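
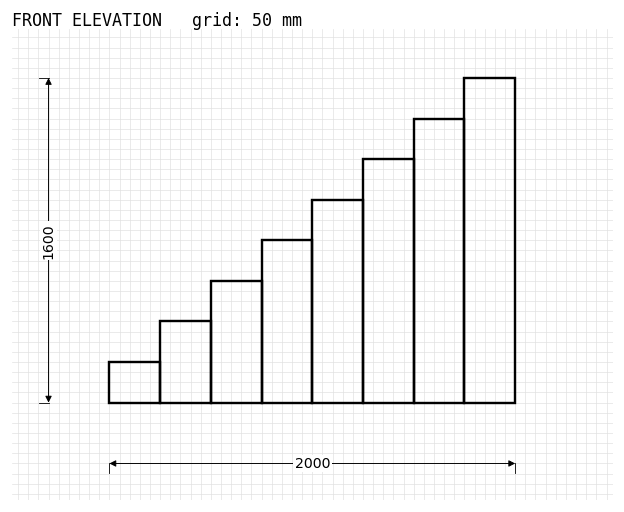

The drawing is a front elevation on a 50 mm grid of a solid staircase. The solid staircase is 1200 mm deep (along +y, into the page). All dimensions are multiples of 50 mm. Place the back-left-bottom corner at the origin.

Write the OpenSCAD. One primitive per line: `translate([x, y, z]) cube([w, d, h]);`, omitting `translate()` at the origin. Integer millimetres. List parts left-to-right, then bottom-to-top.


cube([250, 1200, 200]);
translate([250, 0, 0]) cube([250, 1200, 400]);
translate([500, 0, 0]) cube([250, 1200, 600]);
translate([750, 0, 0]) cube([250, 1200, 800]);
translate([1000, 0, 0]) cube([250, 1200, 1000]);
translate([1250, 0, 0]) cube([250, 1200, 1200]);
translate([1500, 0, 0]) cube([250, 1200, 1400]);
translate([1750, 0, 0]) cube([250, 1200, 1600]);


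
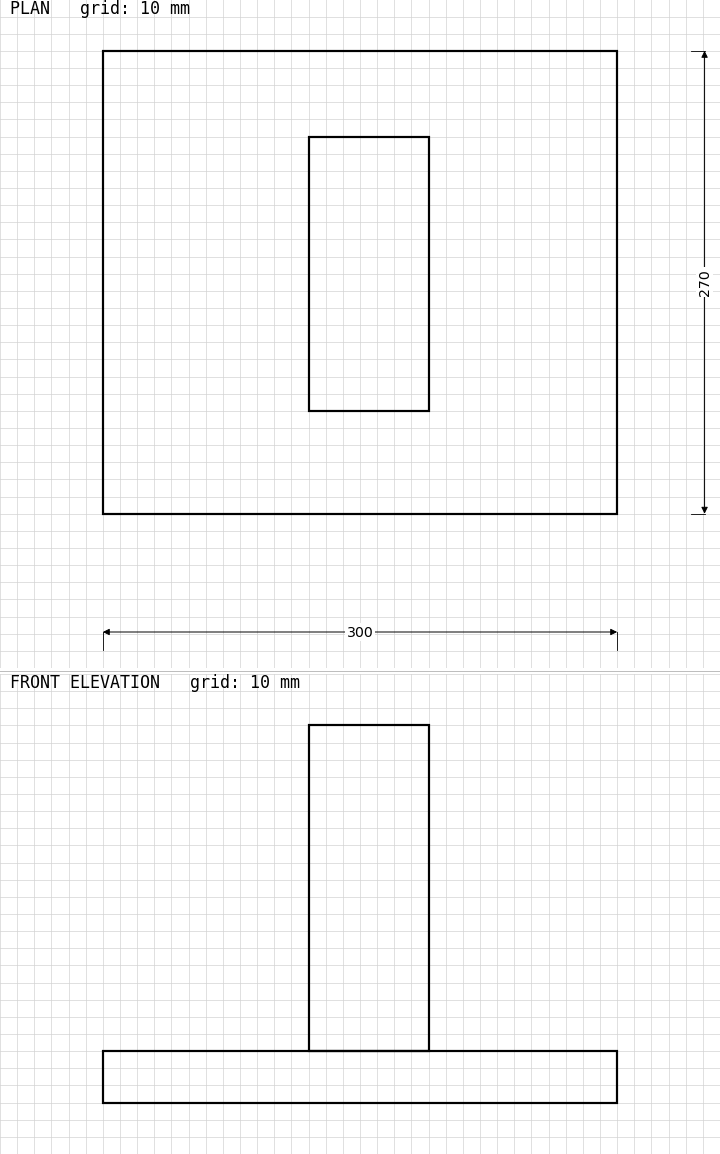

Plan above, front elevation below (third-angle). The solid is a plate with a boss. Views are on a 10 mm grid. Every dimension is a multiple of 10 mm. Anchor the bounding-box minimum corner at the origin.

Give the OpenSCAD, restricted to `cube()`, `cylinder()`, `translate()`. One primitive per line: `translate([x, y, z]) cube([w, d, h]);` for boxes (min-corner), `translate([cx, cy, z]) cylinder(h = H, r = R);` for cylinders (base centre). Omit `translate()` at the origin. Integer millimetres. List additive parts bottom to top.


cube([300, 270, 30]);
translate([120, 60, 30]) cube([70, 160, 190]);


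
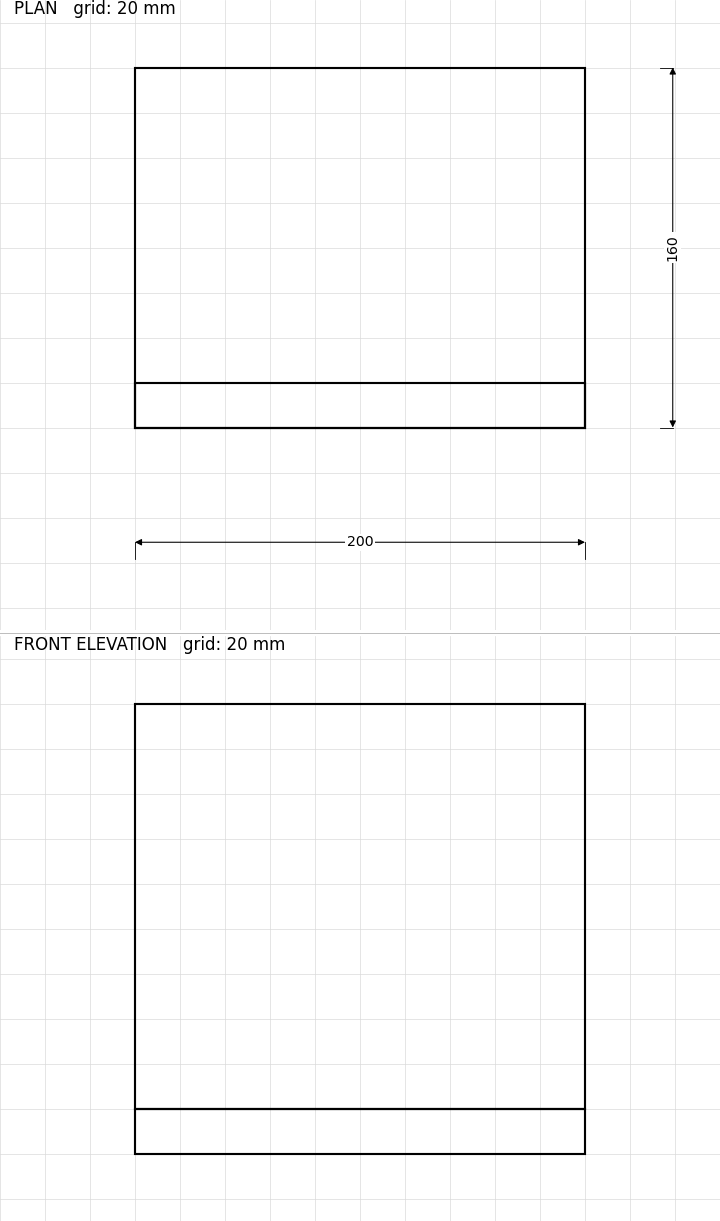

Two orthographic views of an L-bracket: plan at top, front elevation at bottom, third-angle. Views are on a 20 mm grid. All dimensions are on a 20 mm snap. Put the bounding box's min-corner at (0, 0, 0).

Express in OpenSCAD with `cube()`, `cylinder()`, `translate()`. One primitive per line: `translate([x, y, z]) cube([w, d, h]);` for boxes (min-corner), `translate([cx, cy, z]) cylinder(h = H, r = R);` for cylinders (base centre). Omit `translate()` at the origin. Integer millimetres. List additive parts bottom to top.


cube([200, 160, 20]);
translate([0, 0, 20]) cube([200, 20, 180]);


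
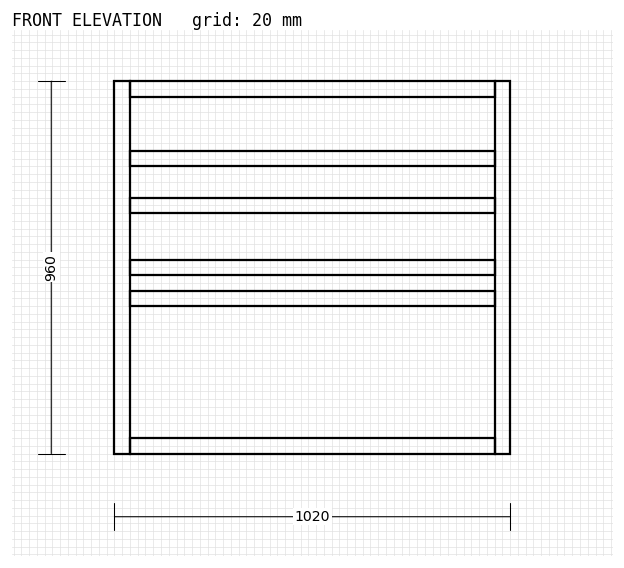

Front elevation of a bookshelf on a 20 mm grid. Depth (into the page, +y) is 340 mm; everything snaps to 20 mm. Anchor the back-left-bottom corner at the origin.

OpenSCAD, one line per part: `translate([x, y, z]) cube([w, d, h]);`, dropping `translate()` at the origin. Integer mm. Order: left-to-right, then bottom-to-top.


cube([40, 340, 960]);
translate([40, 0, 0]) cube([940, 340, 40]);
translate([40, 0, 380]) cube([940, 340, 40]);
translate([40, 0, 460]) cube([940, 340, 40]);
translate([40, 0, 620]) cube([940, 340, 40]);
translate([40, 0, 740]) cube([940, 340, 40]);
translate([40, 0, 920]) cube([940, 340, 40]);
translate([980, 0, 0]) cube([40, 340, 960]);


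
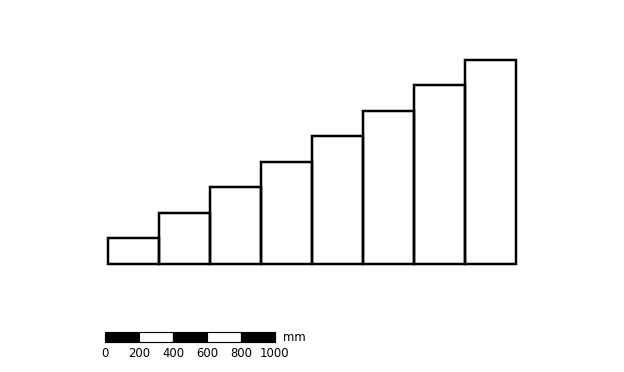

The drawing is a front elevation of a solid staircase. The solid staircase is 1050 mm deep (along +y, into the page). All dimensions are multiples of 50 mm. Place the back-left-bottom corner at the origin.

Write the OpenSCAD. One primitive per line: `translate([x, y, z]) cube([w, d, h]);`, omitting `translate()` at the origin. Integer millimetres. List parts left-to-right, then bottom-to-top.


cube([300, 1050, 150]);
translate([300, 0, 0]) cube([300, 1050, 300]);
translate([600, 0, 0]) cube([300, 1050, 450]);
translate([900, 0, 0]) cube([300, 1050, 600]);
translate([1200, 0, 0]) cube([300, 1050, 750]);
translate([1500, 0, 0]) cube([300, 1050, 900]);
translate([1800, 0, 0]) cube([300, 1050, 1050]);
translate([2100, 0, 0]) cube([300, 1050, 1200]);


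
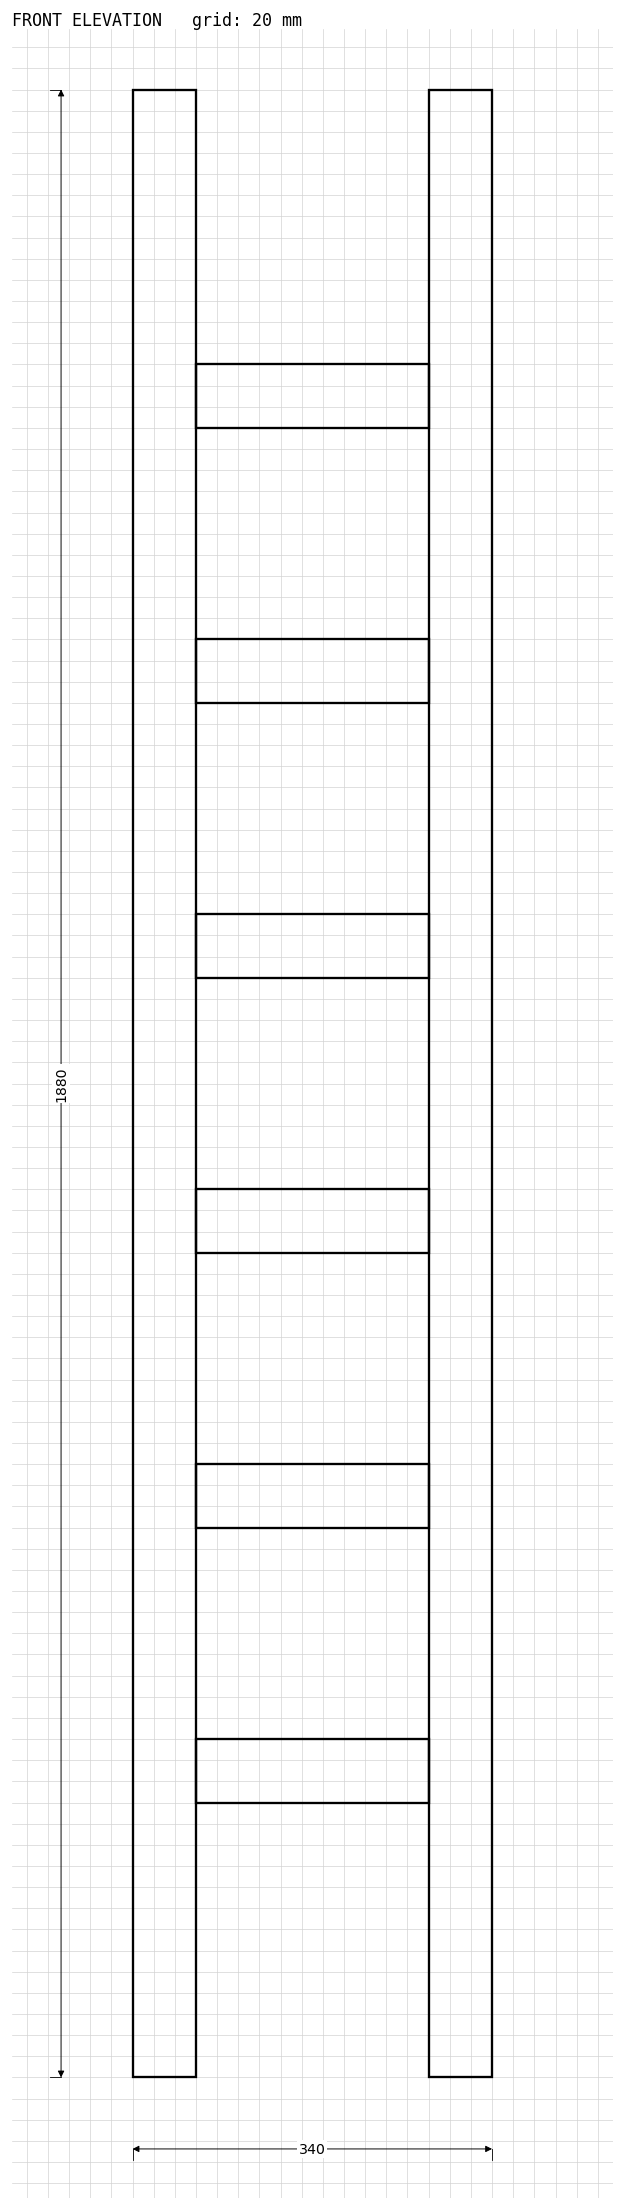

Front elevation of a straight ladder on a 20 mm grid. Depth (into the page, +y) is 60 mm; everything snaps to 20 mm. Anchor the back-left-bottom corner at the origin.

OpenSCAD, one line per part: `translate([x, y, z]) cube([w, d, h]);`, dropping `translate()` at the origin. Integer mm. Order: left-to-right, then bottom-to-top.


cube([60, 60, 1880]);
translate([60, 0, 260]) cube([220, 60, 60]);
translate([60, 0, 520]) cube([220, 60, 60]);
translate([60, 0, 780]) cube([220, 60, 60]);
translate([60, 0, 1040]) cube([220, 60, 60]);
translate([60, 0, 1300]) cube([220, 60, 60]);
translate([60, 0, 1560]) cube([220, 60, 60]);
translate([280, 0, 0]) cube([60, 60, 1880]);


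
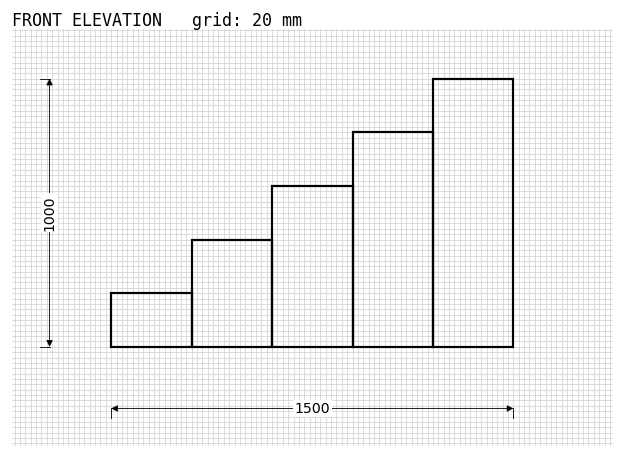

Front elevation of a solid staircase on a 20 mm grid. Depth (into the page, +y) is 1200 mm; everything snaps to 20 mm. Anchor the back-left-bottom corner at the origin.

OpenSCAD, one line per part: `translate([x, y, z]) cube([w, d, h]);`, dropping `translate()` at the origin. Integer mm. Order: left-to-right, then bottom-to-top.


cube([300, 1200, 200]);
translate([300, 0, 0]) cube([300, 1200, 400]);
translate([600, 0, 0]) cube([300, 1200, 600]);
translate([900, 0, 0]) cube([300, 1200, 800]);
translate([1200, 0, 0]) cube([300, 1200, 1000]);


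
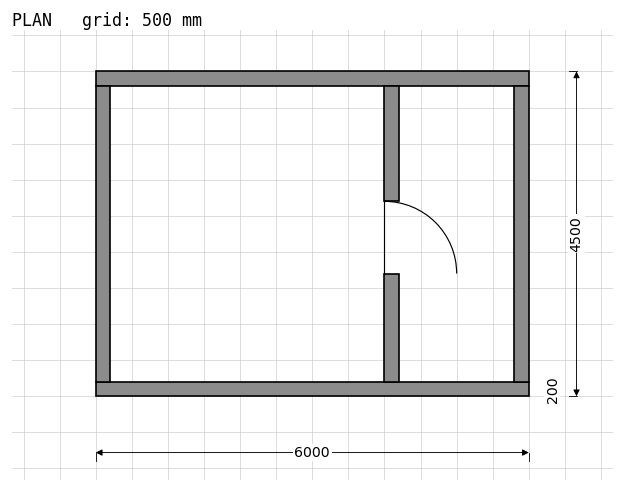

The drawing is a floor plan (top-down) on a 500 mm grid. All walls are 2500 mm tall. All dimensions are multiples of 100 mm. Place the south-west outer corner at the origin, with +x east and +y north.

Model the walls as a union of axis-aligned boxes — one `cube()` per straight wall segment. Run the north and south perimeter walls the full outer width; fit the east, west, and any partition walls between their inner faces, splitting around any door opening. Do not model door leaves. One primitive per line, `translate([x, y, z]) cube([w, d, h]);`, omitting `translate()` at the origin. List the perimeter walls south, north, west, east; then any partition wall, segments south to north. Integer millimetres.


cube([6000, 200, 2500]);
translate([0, 4300, 0]) cube([6000, 200, 2500]);
translate([0, 200, 0]) cube([200, 4100, 2500]);
translate([5800, 200, 0]) cube([200, 4100, 2500]);
translate([4000, 200, 0]) cube([200, 1500, 2500]);
translate([4000, 2700, 0]) cube([200, 1600, 2500]);


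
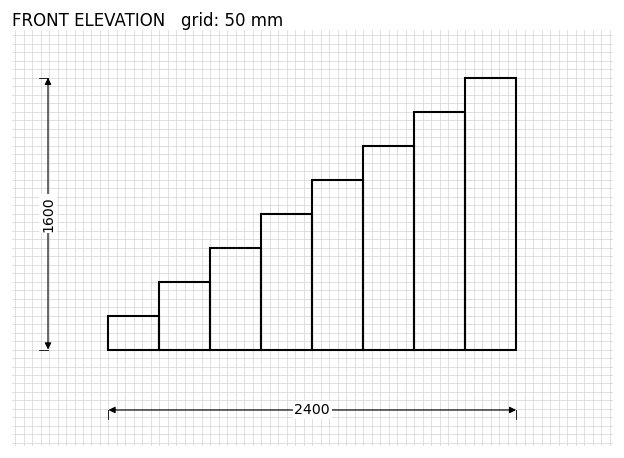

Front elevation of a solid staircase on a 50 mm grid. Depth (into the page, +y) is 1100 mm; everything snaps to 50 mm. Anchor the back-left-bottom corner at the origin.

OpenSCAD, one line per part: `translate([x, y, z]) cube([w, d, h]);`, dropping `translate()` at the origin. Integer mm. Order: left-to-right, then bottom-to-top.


cube([300, 1100, 200]);
translate([300, 0, 0]) cube([300, 1100, 400]);
translate([600, 0, 0]) cube([300, 1100, 600]);
translate([900, 0, 0]) cube([300, 1100, 800]);
translate([1200, 0, 0]) cube([300, 1100, 1000]);
translate([1500, 0, 0]) cube([300, 1100, 1200]);
translate([1800, 0, 0]) cube([300, 1100, 1400]);
translate([2100, 0, 0]) cube([300, 1100, 1600]);


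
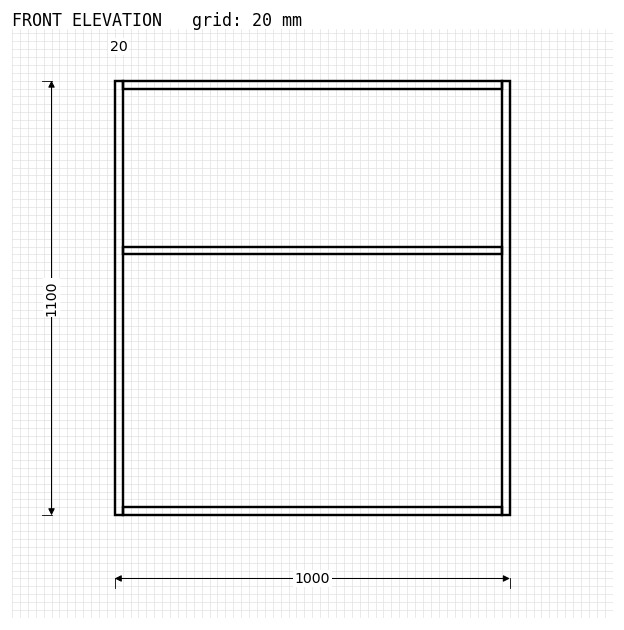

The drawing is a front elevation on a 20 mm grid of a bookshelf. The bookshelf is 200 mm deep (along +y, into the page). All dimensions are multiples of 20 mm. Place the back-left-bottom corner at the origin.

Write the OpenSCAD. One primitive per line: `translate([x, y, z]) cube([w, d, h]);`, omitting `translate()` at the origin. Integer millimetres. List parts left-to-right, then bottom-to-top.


cube([20, 200, 1100]);
translate([20, 0, 0]) cube([960, 200, 20]);
translate([20, 0, 660]) cube([960, 200, 20]);
translate([20, 0, 1080]) cube([960, 200, 20]);
translate([980, 0, 0]) cube([20, 200, 1100]);


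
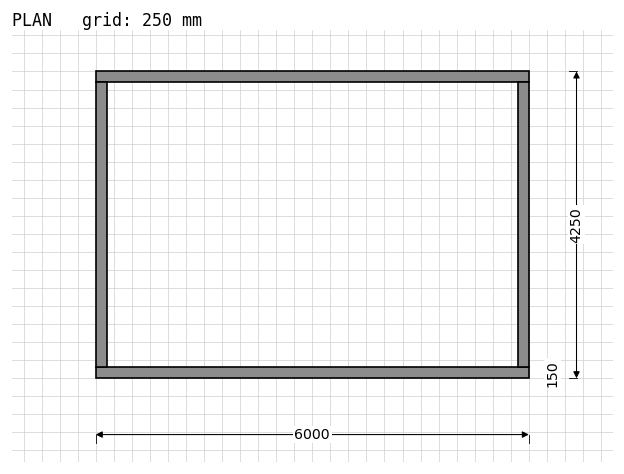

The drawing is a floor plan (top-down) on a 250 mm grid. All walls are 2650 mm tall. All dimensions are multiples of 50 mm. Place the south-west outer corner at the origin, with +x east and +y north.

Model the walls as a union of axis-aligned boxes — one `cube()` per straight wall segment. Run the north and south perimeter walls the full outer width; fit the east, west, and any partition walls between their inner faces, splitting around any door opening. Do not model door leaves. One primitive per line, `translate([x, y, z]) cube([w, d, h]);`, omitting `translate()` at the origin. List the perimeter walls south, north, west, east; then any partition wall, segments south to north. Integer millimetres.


cube([6000, 150, 2650]);
translate([0, 4100, 0]) cube([6000, 150, 2650]);
translate([0, 150, 0]) cube([150, 3950, 2650]);
translate([5850, 150, 0]) cube([150, 3950, 2650]);


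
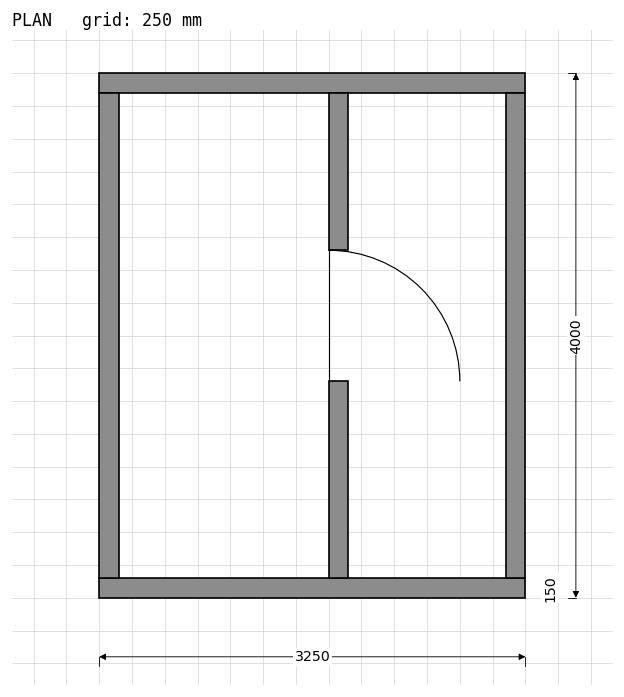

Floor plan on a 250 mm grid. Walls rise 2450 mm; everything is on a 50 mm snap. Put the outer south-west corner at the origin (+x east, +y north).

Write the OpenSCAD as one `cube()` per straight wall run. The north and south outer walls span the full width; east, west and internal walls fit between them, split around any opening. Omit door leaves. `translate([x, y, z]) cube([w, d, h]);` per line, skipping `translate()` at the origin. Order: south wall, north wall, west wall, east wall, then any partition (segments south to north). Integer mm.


cube([3250, 150, 2450]);
translate([0, 3850, 0]) cube([3250, 150, 2450]);
translate([0, 150, 0]) cube([150, 3700, 2450]);
translate([3100, 150, 0]) cube([150, 3700, 2450]);
translate([1750, 150, 0]) cube([150, 1500, 2450]);
translate([1750, 2650, 0]) cube([150, 1200, 2450]);


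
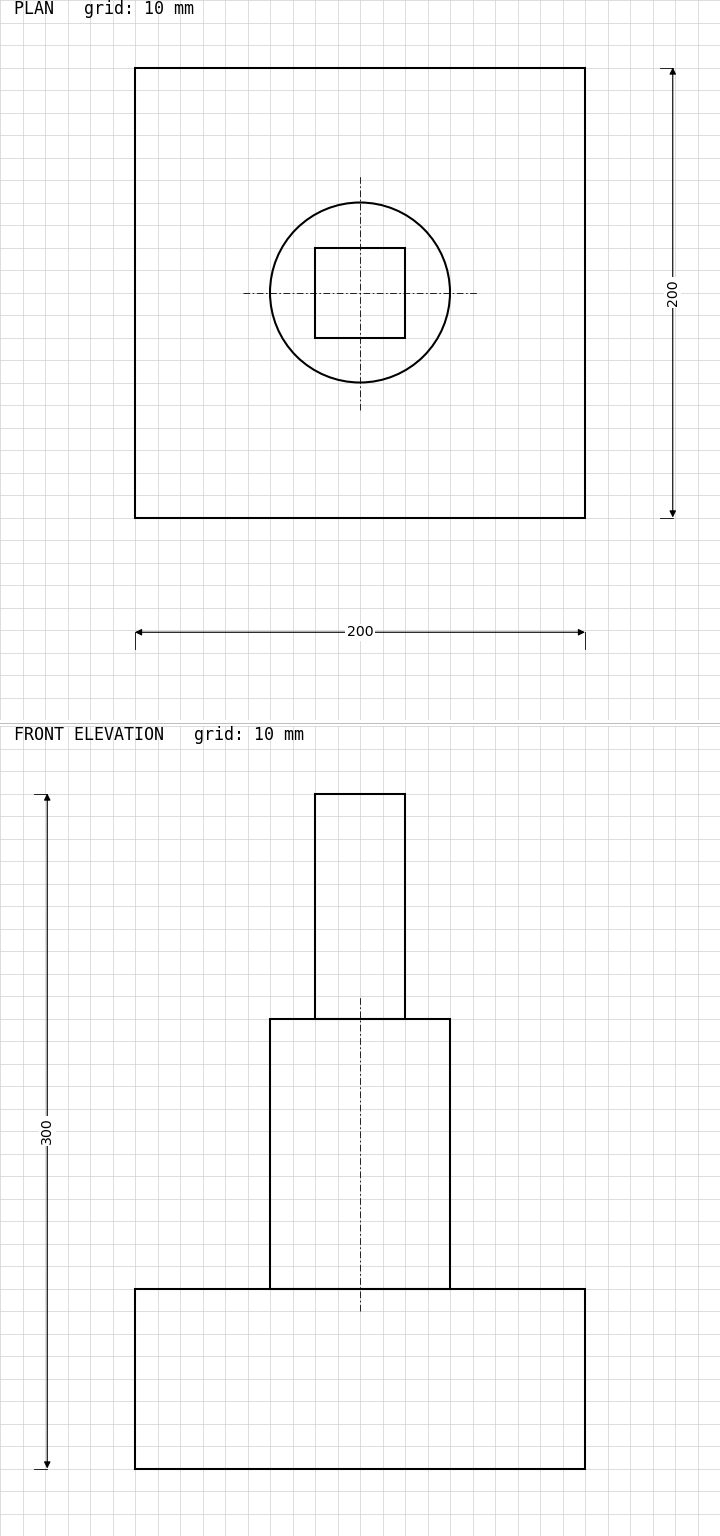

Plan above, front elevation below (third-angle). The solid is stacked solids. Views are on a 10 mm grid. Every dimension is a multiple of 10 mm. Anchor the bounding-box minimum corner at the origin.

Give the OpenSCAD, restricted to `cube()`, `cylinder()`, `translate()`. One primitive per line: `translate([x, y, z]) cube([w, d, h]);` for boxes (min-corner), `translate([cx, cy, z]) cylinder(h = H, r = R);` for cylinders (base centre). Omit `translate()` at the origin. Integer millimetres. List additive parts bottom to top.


cube([200, 200, 80]);
translate([100, 100, 80]) cylinder(h = 120, r = 40);
translate([80, 80, 200]) cube([40, 40, 100]);


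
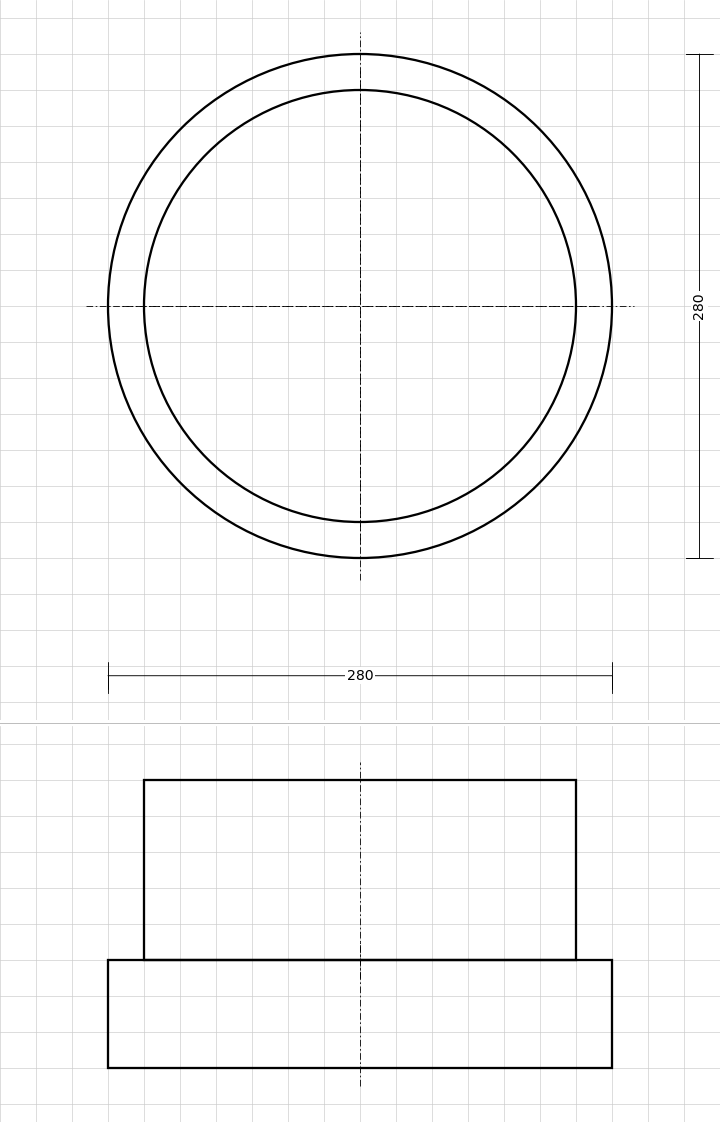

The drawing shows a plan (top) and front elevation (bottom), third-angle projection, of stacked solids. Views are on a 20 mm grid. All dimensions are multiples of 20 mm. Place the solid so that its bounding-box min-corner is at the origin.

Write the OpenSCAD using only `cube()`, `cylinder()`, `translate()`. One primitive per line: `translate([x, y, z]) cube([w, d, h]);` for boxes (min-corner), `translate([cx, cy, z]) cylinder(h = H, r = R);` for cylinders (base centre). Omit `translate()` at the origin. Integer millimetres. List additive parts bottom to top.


translate([140, 140, 0]) cylinder(h = 60, r = 140);
translate([140, 140, 60]) cylinder(h = 100, r = 120);


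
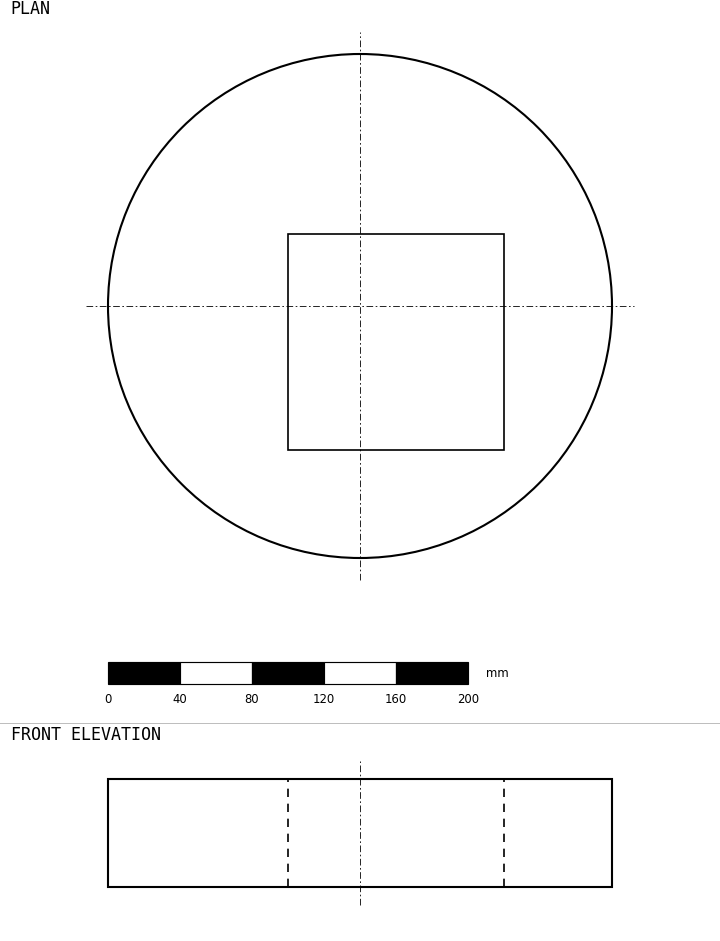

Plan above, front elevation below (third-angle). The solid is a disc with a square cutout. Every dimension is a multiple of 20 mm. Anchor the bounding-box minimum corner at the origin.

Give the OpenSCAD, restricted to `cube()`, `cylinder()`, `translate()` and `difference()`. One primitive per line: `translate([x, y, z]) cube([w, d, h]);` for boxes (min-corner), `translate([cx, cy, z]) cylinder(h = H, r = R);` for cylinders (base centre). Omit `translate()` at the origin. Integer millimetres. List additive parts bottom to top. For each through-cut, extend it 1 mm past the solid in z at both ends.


difference() {
  translate([140, 140, 0]) cylinder(h = 60, r = 140);
  translate([100, 60, -1]) cube([120, 120, 62]);
}


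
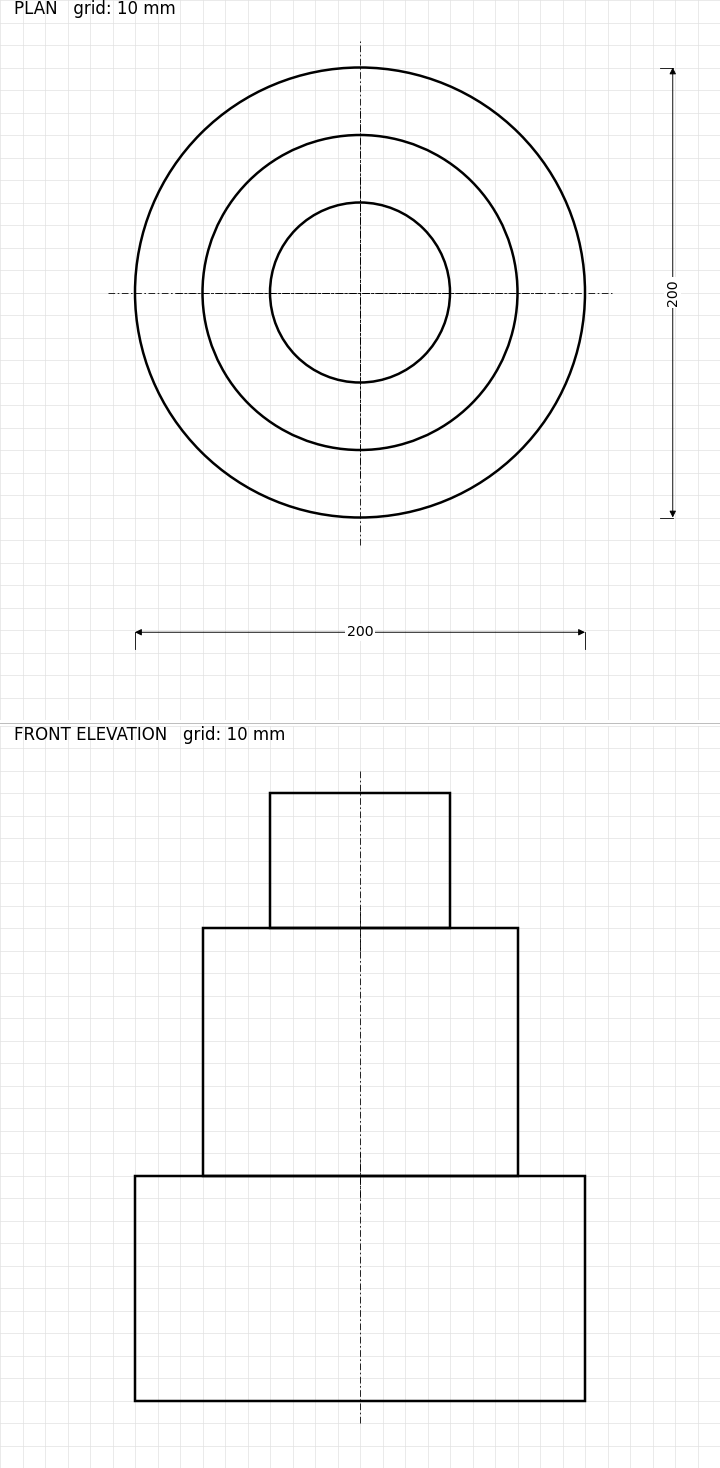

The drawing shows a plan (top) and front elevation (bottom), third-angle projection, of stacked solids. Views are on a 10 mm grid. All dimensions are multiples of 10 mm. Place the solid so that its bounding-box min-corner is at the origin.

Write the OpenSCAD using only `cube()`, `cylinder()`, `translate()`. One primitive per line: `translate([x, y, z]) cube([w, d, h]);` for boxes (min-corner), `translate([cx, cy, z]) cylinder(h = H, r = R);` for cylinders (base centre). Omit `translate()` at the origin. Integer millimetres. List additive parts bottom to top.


translate([100, 100, 0]) cylinder(h = 100, r = 100);
translate([100, 100, 100]) cylinder(h = 110, r = 70);
translate([100, 100, 210]) cylinder(h = 60, r = 40);


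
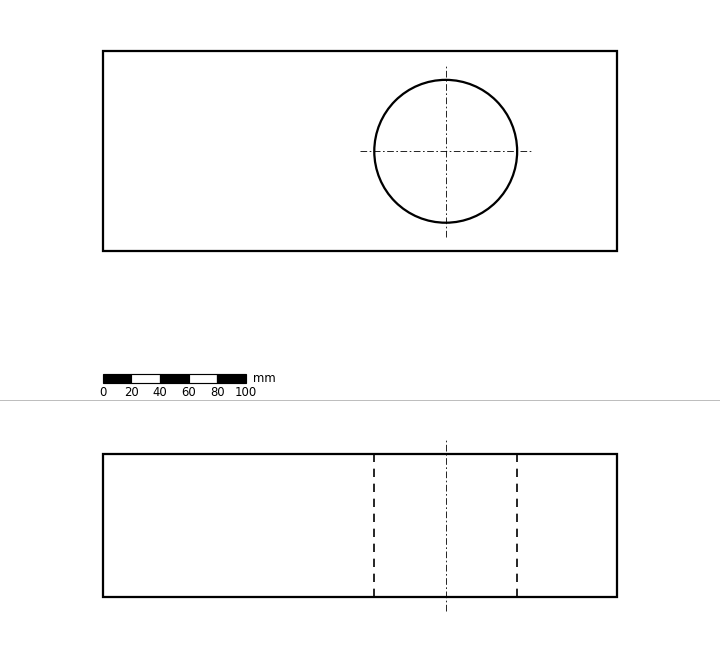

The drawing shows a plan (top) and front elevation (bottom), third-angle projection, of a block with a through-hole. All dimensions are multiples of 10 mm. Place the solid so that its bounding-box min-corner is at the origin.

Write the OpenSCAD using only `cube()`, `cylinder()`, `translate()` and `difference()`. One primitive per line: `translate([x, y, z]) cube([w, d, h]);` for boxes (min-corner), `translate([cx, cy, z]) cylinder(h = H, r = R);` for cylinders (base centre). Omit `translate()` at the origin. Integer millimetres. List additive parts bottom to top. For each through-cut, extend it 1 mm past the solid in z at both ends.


difference() {
  cube([360, 140, 100]);
  translate([240, 70, -1]) cylinder(h = 102, r = 50);
}


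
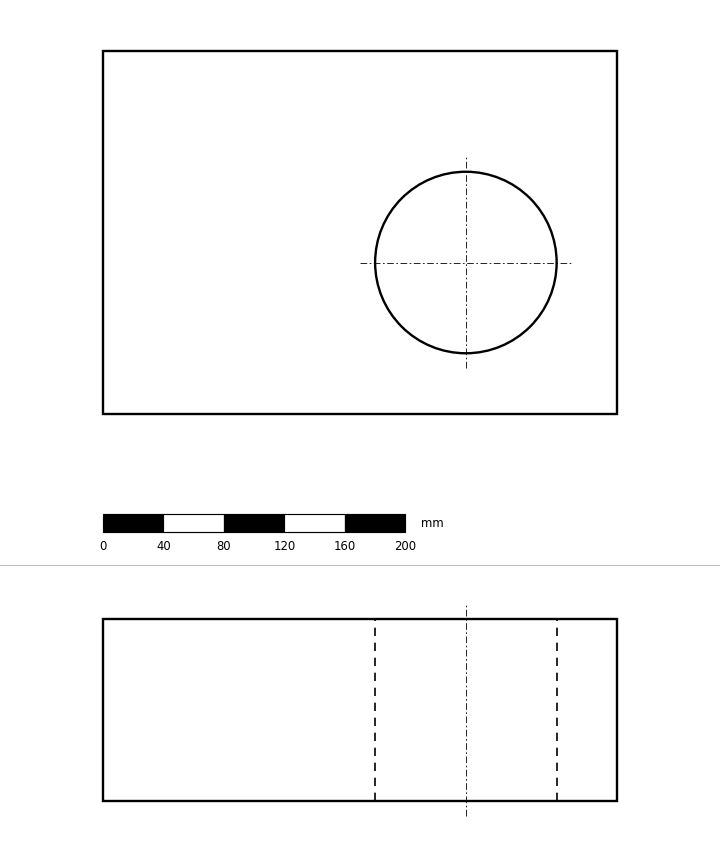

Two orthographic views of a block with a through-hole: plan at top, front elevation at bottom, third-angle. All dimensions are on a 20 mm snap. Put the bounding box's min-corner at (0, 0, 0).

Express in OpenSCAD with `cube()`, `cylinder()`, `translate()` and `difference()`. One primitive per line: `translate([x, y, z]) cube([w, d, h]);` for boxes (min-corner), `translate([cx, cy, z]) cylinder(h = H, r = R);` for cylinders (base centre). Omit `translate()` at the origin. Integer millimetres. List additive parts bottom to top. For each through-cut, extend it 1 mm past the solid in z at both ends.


difference() {
  cube([340, 240, 120]);
  translate([240, 100, -1]) cylinder(h = 122, r = 60);
}


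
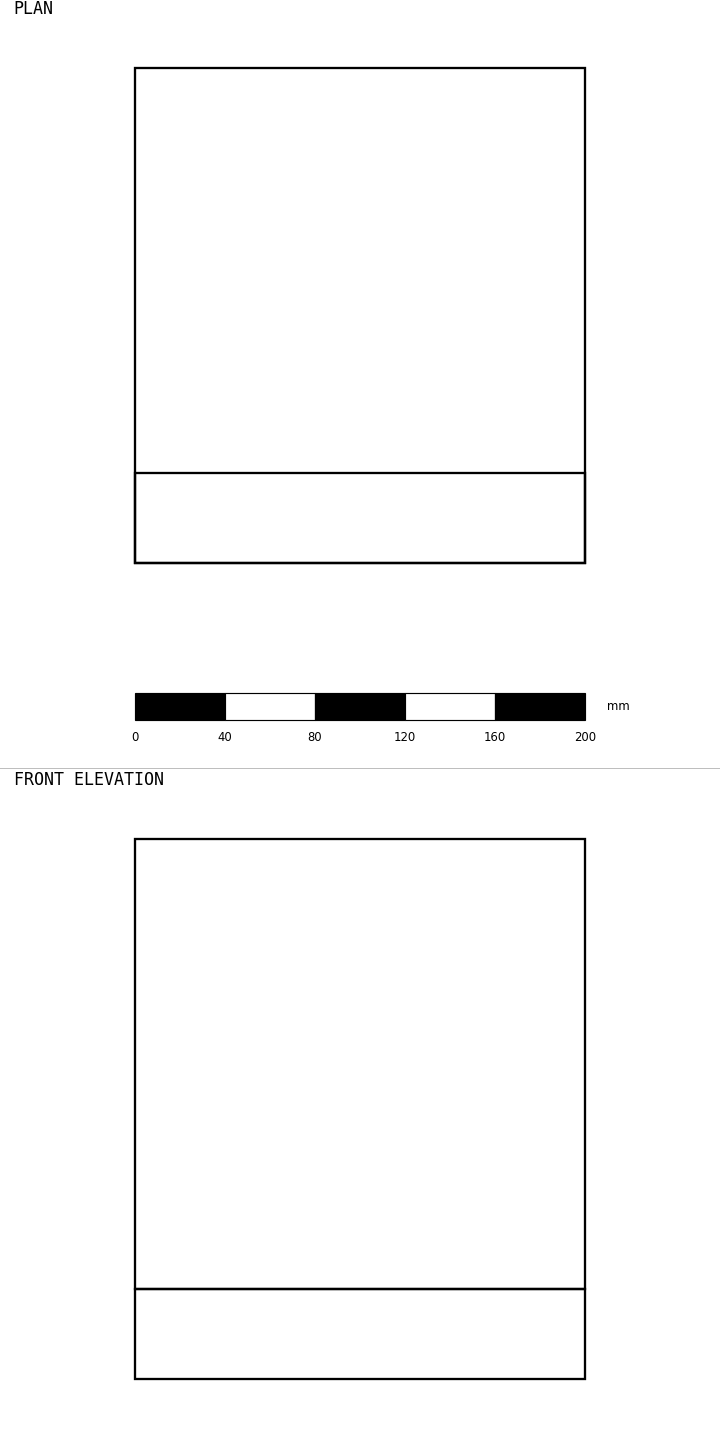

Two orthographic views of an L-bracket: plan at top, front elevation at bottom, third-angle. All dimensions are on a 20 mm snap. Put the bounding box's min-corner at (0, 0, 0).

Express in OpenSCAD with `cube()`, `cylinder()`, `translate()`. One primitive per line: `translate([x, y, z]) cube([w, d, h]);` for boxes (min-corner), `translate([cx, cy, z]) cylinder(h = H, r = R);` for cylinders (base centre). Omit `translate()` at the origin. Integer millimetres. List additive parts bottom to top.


cube([200, 220, 40]);
translate([0, 0, 40]) cube([200, 40, 200]);


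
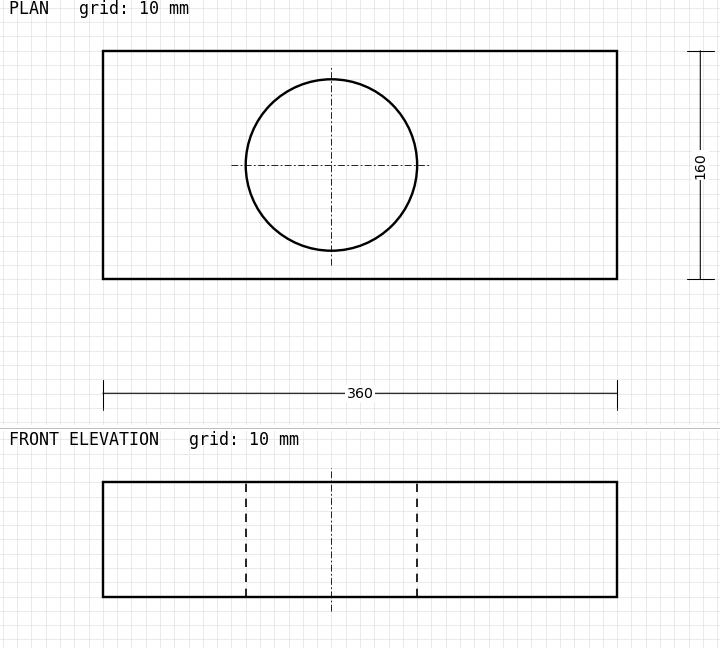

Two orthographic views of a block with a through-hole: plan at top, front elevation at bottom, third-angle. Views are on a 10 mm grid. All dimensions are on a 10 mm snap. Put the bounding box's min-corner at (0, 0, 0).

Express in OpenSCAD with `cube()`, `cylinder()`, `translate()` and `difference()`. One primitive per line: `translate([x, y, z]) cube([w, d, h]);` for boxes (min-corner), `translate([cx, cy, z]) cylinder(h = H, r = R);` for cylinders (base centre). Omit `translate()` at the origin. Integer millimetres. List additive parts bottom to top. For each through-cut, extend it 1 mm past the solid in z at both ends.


difference() {
  cube([360, 160, 80]);
  translate([160, 80, -1]) cylinder(h = 82, r = 60);
}


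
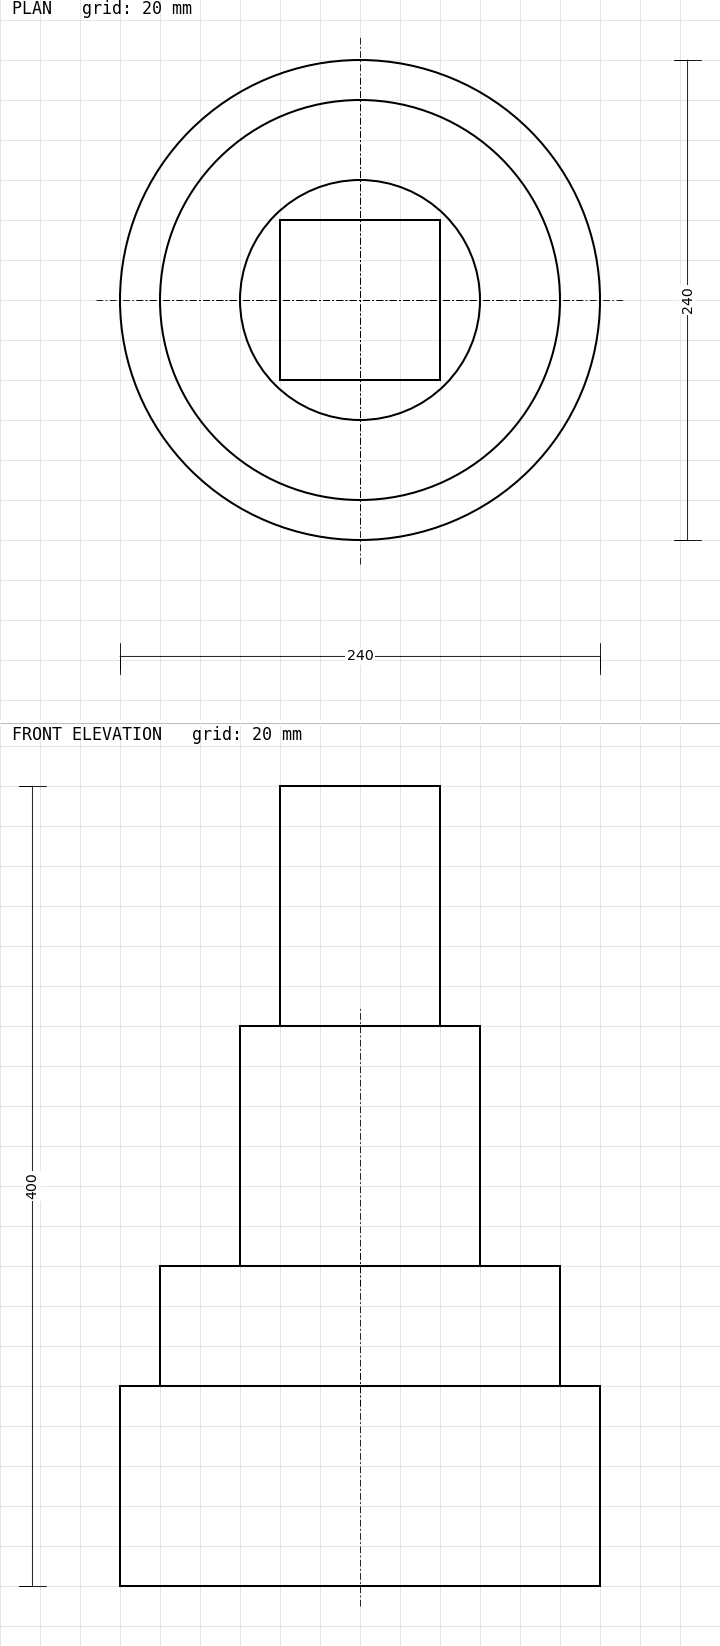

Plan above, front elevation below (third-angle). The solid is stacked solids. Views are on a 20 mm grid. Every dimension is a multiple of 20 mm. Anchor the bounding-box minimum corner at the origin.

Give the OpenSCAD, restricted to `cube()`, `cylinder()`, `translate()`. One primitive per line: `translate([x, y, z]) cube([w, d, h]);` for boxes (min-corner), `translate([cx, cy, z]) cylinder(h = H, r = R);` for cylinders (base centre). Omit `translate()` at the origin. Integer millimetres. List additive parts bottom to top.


translate([120, 120, 0]) cylinder(h = 100, r = 120);
translate([120, 120, 100]) cylinder(h = 60, r = 100);
translate([120, 120, 160]) cylinder(h = 120, r = 60);
translate([80, 80, 280]) cube([80, 80, 120]);


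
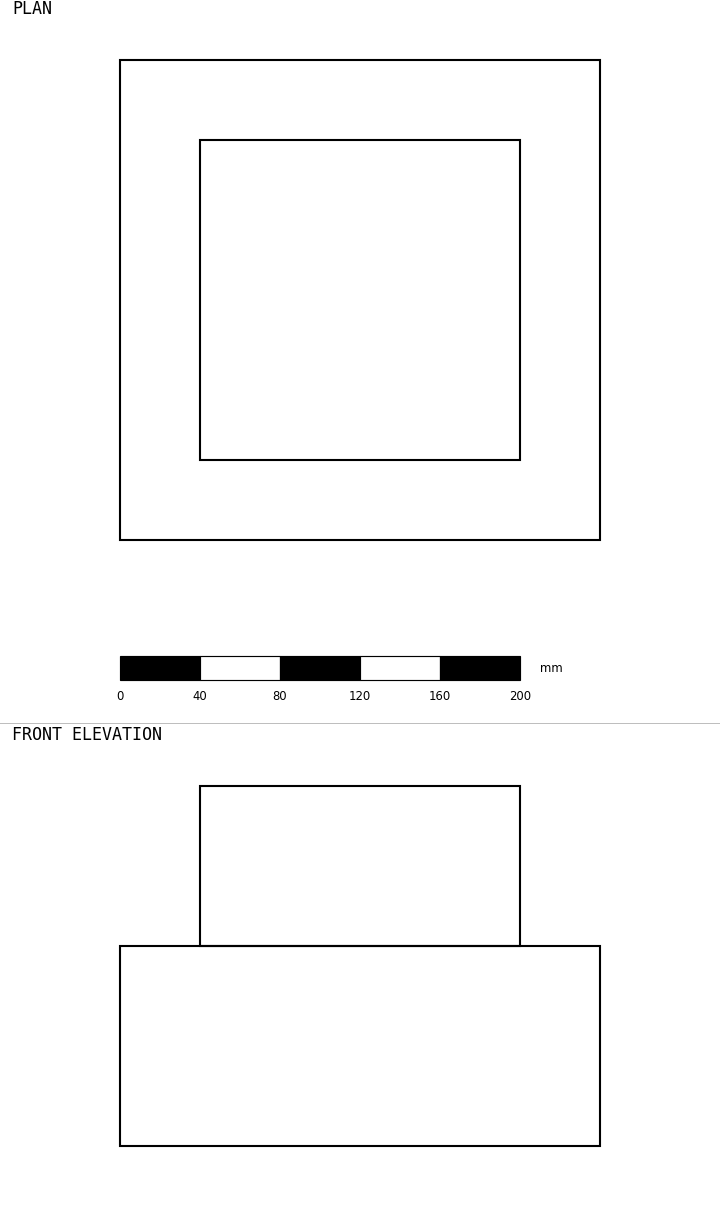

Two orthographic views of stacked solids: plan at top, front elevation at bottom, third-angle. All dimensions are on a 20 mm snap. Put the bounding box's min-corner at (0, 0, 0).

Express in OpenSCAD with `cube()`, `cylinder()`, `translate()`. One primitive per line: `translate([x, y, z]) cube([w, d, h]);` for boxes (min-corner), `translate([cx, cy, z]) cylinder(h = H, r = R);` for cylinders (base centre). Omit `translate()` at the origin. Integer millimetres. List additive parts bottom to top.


cube([240, 240, 100]);
translate([40, 40, 100]) cube([160, 160, 80]);


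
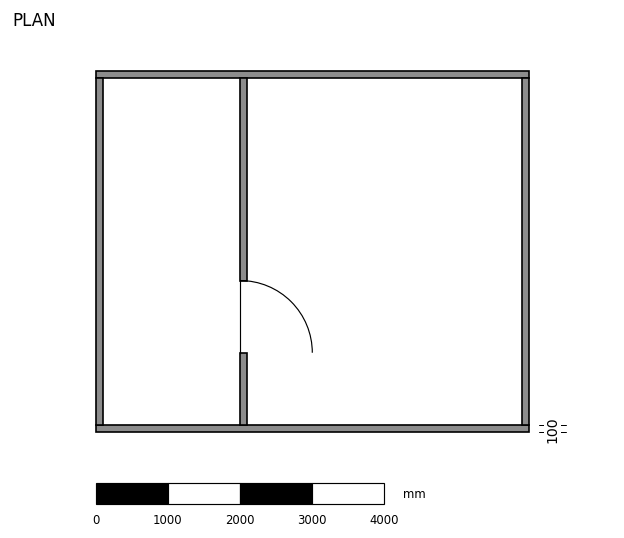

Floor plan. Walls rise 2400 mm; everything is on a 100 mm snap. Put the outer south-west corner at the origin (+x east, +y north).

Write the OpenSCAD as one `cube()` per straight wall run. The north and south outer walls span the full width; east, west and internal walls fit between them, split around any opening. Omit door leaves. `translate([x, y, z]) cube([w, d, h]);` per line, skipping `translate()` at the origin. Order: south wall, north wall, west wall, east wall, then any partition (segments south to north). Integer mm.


cube([6000, 100, 2400]);
translate([0, 4900, 0]) cube([6000, 100, 2400]);
translate([0, 100, 0]) cube([100, 4800, 2400]);
translate([5900, 100, 0]) cube([100, 4800, 2400]);
translate([2000, 100, 0]) cube([100, 1000, 2400]);
translate([2000, 2100, 0]) cube([100, 2800, 2400]);


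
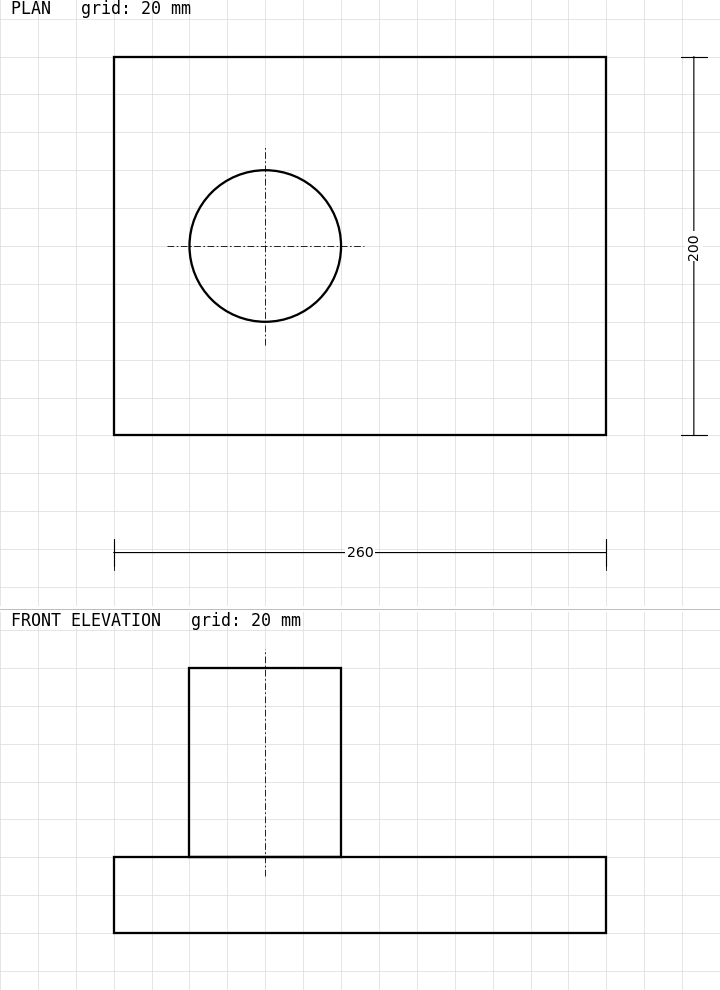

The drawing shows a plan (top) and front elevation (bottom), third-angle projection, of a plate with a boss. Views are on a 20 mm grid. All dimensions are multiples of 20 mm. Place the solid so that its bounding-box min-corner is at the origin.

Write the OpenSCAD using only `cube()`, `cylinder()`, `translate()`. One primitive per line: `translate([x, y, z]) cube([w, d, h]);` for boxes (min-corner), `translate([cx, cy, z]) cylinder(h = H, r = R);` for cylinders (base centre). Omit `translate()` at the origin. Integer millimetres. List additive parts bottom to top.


cube([260, 200, 40]);
translate([80, 100, 40]) cylinder(h = 100, r = 40);


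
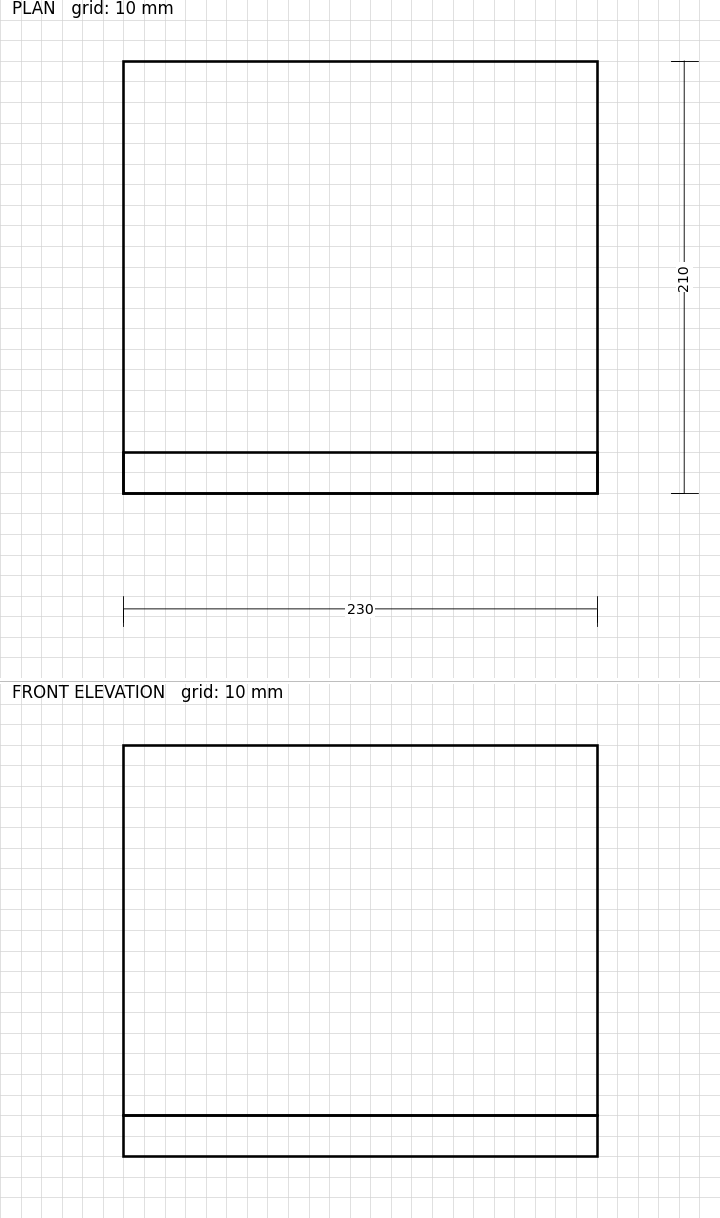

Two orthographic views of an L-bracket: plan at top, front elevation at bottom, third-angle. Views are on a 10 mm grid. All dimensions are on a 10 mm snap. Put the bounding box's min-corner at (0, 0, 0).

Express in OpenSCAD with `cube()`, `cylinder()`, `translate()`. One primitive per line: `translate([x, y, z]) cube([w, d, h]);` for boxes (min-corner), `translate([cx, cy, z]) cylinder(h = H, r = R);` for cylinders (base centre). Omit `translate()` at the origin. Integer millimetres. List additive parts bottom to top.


cube([230, 210, 20]);
translate([0, 0, 20]) cube([230, 20, 180]);


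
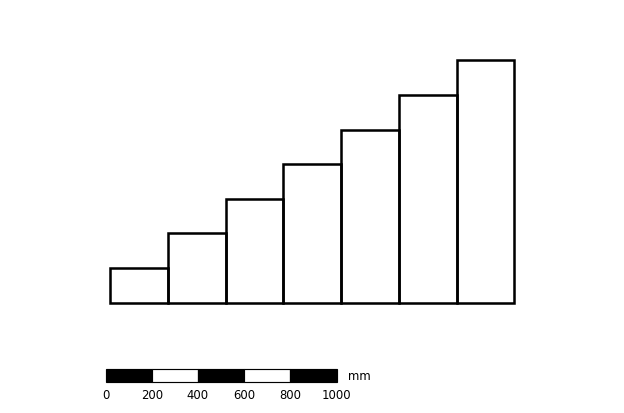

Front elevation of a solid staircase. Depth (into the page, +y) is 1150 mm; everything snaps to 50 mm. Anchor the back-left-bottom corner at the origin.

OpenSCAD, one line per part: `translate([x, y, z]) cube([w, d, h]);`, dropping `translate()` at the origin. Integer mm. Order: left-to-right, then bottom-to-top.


cube([250, 1150, 150]);
translate([250, 0, 0]) cube([250, 1150, 300]);
translate([500, 0, 0]) cube([250, 1150, 450]);
translate([750, 0, 0]) cube([250, 1150, 600]);
translate([1000, 0, 0]) cube([250, 1150, 750]);
translate([1250, 0, 0]) cube([250, 1150, 900]);
translate([1500, 0, 0]) cube([250, 1150, 1050]);


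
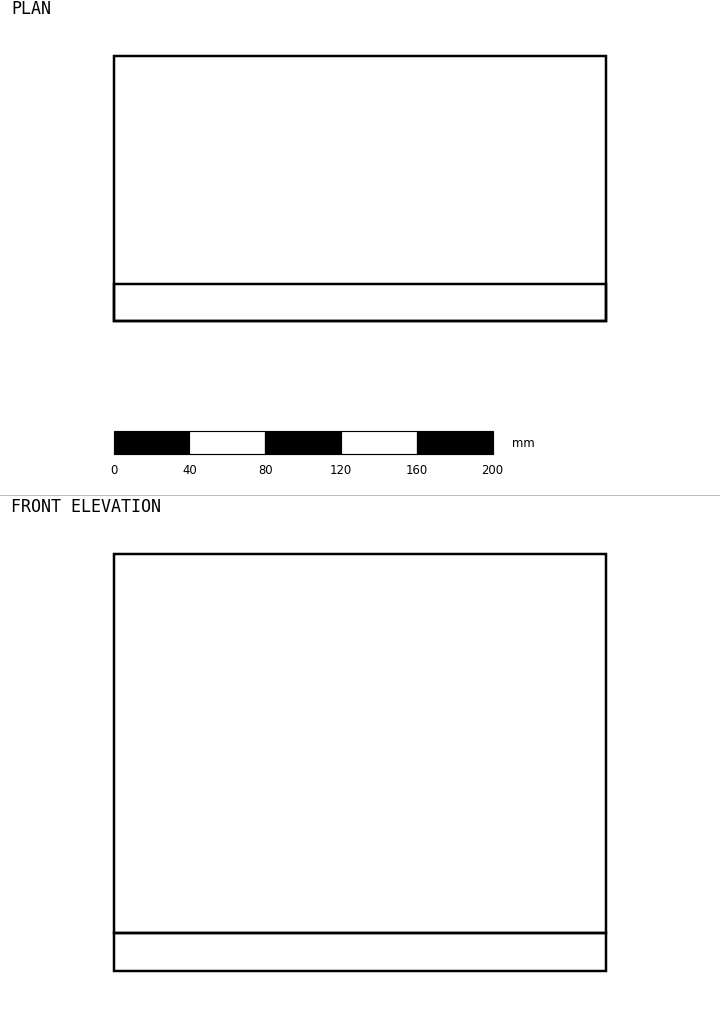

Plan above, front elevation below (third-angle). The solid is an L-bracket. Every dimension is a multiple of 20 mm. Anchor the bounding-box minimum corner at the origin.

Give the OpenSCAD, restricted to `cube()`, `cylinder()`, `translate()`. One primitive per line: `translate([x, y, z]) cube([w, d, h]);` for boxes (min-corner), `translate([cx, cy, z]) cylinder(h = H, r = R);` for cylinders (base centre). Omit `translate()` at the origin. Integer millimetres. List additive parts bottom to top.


cube([260, 140, 20]);
translate([0, 0, 20]) cube([260, 20, 200]);


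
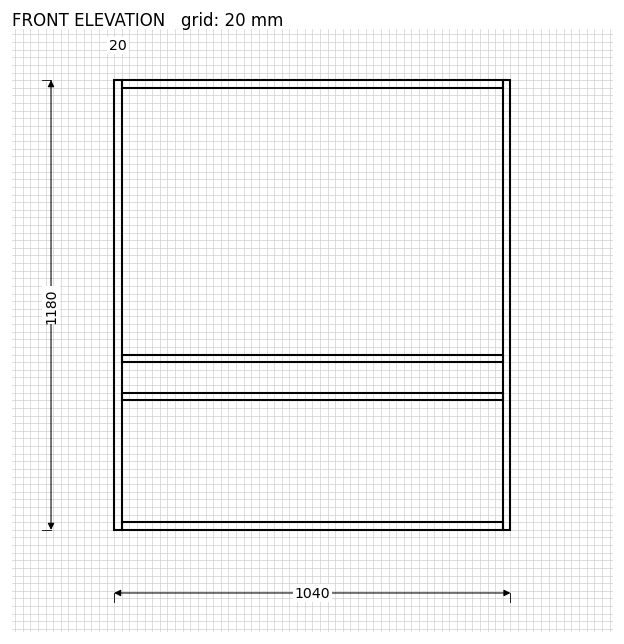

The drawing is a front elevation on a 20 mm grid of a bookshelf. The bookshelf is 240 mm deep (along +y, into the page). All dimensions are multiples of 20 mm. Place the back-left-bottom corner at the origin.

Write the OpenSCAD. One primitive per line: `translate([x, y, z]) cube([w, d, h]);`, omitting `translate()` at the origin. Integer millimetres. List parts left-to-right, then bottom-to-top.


cube([20, 240, 1180]);
translate([20, 0, 0]) cube([1000, 240, 20]);
translate([20, 0, 340]) cube([1000, 240, 20]);
translate([20, 0, 440]) cube([1000, 240, 20]);
translate([20, 0, 1160]) cube([1000, 240, 20]);
translate([1020, 0, 0]) cube([20, 240, 1180]);


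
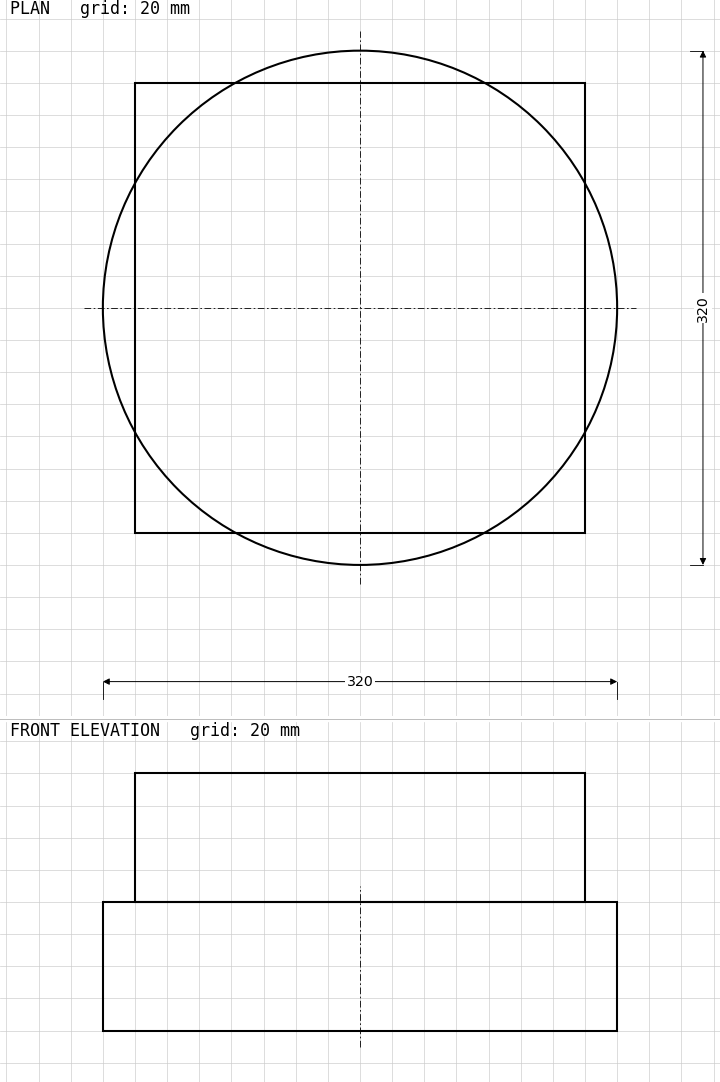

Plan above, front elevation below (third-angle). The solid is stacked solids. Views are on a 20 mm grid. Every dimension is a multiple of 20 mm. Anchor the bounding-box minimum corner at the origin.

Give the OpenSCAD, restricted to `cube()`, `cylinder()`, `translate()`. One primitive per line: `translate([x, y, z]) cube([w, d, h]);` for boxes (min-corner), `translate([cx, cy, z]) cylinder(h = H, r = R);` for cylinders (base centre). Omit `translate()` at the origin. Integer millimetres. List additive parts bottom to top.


translate([160, 160, 0]) cylinder(h = 80, r = 160);
translate([20, 20, 80]) cube([280, 280, 80]);


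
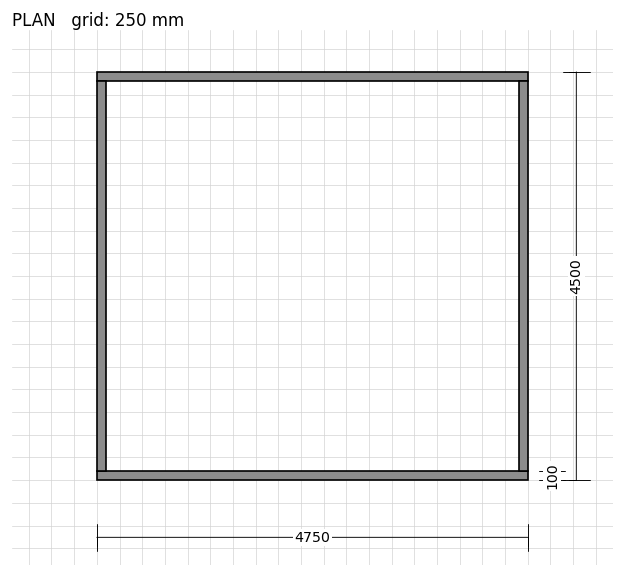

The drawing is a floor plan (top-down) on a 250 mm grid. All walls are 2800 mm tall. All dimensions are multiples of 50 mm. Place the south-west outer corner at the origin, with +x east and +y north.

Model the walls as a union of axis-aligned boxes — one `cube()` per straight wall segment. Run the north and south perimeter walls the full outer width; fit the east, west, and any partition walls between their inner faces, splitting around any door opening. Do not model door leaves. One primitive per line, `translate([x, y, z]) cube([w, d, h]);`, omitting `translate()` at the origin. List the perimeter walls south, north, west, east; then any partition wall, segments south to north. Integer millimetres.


cube([4750, 100, 2800]);
translate([0, 4400, 0]) cube([4750, 100, 2800]);
translate([0, 100, 0]) cube([100, 4300, 2800]);
translate([4650, 100, 0]) cube([100, 4300, 2800]);


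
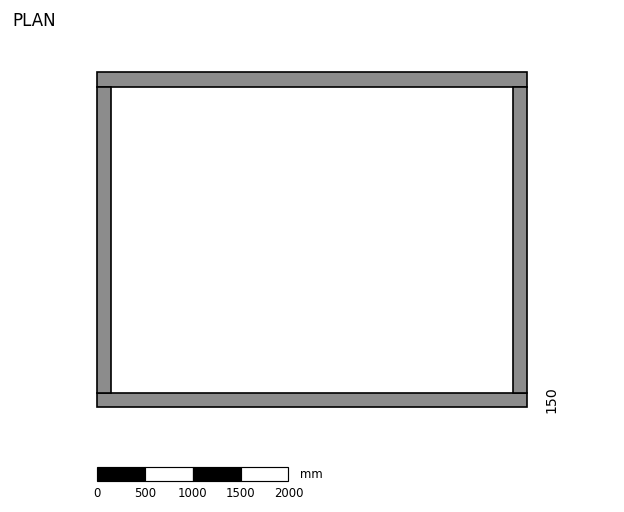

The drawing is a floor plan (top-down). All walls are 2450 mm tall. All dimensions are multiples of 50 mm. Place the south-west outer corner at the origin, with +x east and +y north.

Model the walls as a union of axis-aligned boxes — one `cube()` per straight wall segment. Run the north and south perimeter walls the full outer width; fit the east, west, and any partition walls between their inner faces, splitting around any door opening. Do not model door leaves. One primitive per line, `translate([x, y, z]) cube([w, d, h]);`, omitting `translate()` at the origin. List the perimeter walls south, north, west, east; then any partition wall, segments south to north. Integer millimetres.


cube([4500, 150, 2450]);
translate([0, 3350, 0]) cube([4500, 150, 2450]);
translate([0, 150, 0]) cube([150, 3200, 2450]);
translate([4350, 150, 0]) cube([150, 3200, 2450]);


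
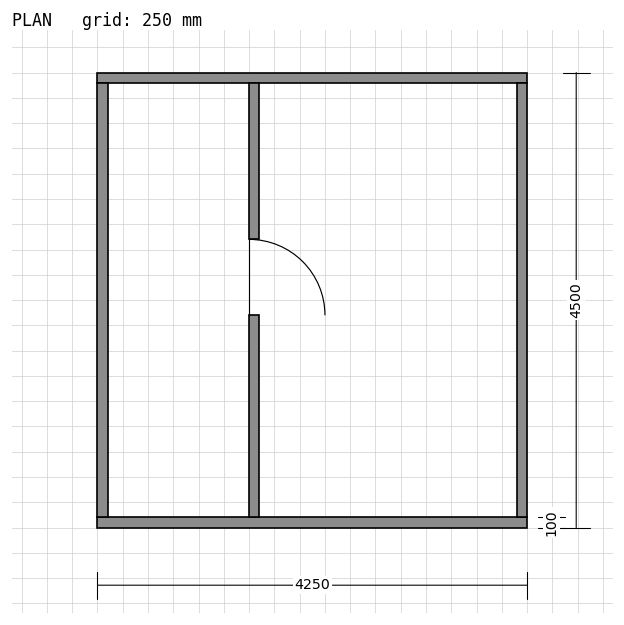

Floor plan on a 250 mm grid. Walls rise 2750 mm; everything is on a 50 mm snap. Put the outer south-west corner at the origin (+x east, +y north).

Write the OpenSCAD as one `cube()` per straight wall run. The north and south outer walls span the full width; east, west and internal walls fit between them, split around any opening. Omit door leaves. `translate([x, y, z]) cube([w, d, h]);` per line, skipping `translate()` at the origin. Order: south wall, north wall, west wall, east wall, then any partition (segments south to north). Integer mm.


cube([4250, 100, 2750]);
translate([0, 4400, 0]) cube([4250, 100, 2750]);
translate([0, 100, 0]) cube([100, 4300, 2750]);
translate([4150, 100, 0]) cube([100, 4300, 2750]);
translate([1500, 100, 0]) cube([100, 2000, 2750]);
translate([1500, 2850, 0]) cube([100, 1550, 2750]);


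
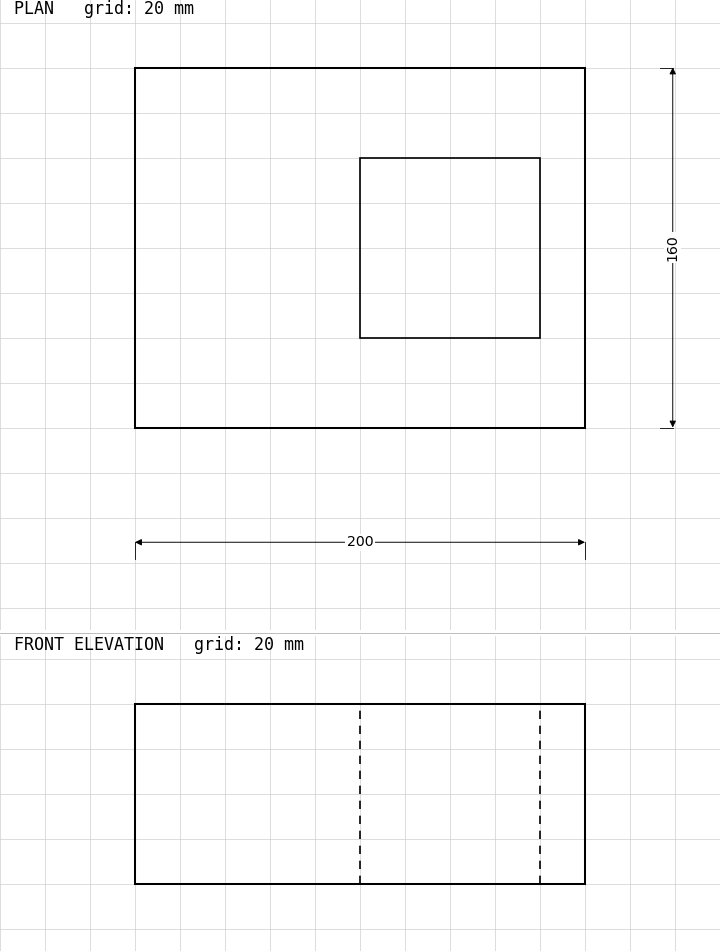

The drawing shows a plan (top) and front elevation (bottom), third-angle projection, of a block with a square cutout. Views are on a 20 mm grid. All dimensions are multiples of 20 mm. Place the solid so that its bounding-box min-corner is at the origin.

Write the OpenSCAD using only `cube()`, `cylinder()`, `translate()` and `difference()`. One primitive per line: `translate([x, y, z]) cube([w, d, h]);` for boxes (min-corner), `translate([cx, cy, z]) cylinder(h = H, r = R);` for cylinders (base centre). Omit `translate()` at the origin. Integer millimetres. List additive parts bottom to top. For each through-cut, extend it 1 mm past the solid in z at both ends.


difference() {
  cube([200, 160, 80]);
  translate([100, 40, -1]) cube([80, 80, 82]);
}


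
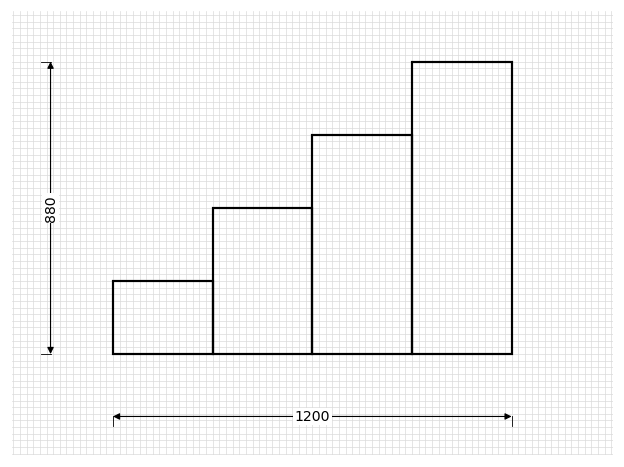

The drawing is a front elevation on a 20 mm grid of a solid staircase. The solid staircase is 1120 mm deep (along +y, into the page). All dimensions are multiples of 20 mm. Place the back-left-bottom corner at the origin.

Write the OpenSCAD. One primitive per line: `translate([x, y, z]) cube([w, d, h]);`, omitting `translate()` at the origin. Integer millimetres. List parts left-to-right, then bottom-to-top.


cube([300, 1120, 220]);
translate([300, 0, 0]) cube([300, 1120, 440]);
translate([600, 0, 0]) cube([300, 1120, 660]);
translate([900, 0, 0]) cube([300, 1120, 880]);


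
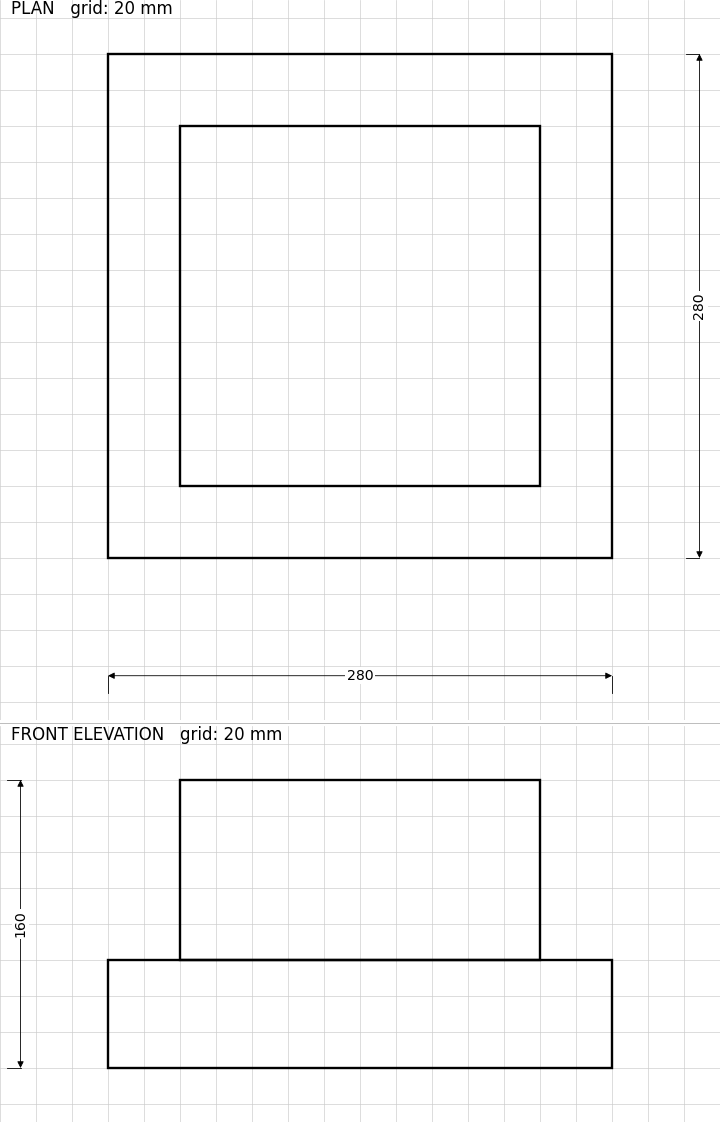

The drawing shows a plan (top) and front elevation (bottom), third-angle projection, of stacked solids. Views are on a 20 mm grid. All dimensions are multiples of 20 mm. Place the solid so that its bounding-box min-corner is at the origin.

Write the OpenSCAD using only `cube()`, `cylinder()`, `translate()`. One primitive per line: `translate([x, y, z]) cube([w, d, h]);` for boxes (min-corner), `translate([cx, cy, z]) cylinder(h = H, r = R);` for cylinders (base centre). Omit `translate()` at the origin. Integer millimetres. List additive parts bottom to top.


cube([280, 280, 60]);
translate([40, 40, 60]) cube([200, 200, 100]);


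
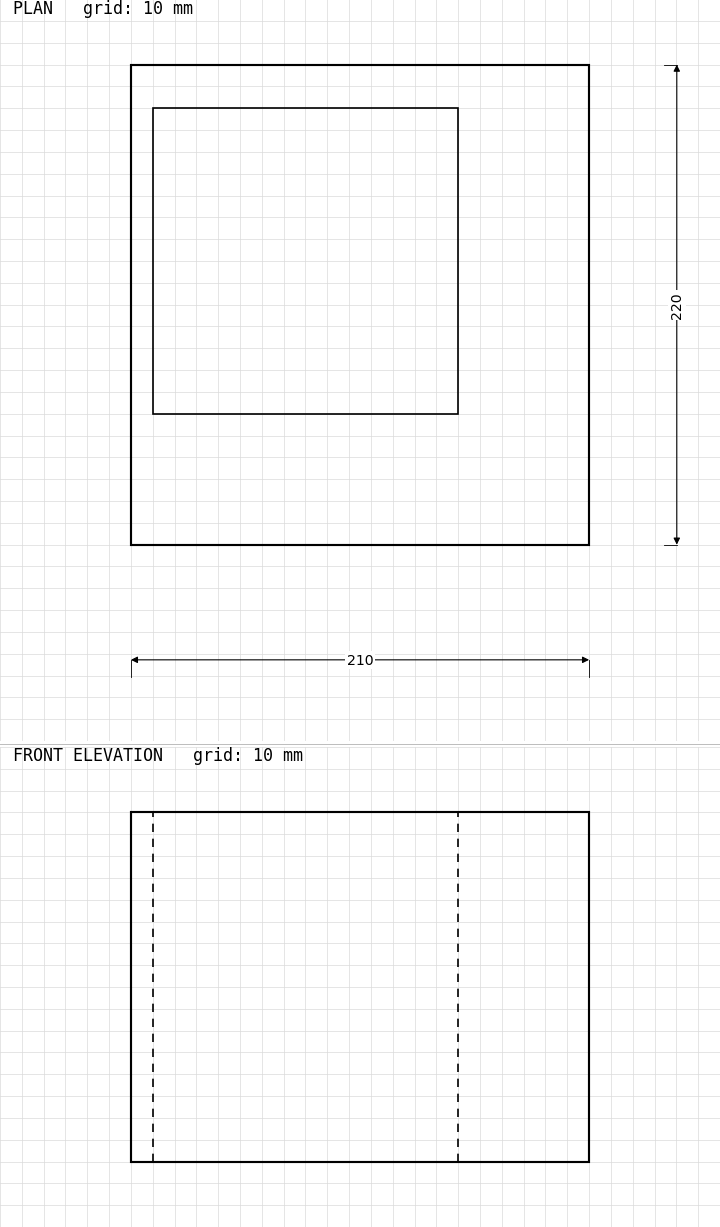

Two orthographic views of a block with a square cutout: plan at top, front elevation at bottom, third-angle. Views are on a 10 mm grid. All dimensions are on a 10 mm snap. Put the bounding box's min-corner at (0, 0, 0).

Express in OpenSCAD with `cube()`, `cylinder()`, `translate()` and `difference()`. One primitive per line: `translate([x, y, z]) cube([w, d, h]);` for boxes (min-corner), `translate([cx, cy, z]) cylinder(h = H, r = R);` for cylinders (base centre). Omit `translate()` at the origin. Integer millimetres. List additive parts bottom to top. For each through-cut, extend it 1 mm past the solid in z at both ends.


difference() {
  cube([210, 220, 160]);
  translate([10, 60, -1]) cube([140, 140, 162]);
}
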